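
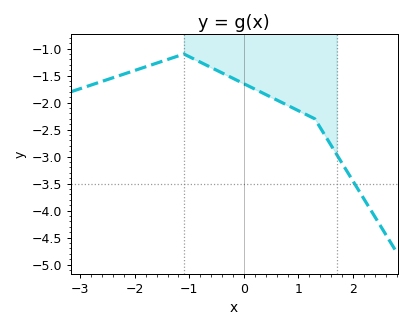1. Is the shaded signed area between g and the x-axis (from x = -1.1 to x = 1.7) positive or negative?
negative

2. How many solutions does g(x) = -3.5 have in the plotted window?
1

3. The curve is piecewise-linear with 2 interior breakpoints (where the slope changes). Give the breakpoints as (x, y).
(-1.1, -1.1); (1.3, -2.3)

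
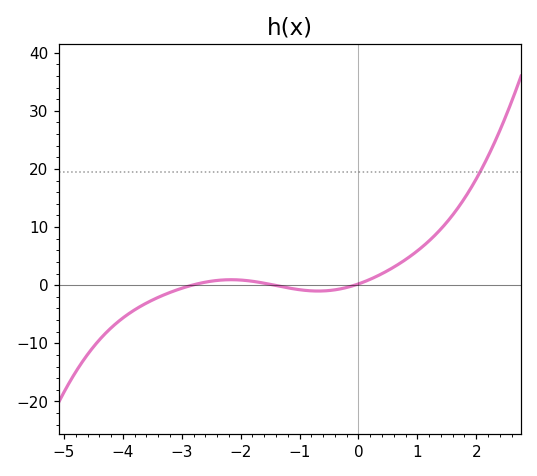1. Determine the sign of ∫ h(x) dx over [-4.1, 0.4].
negative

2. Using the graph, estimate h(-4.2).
-7.32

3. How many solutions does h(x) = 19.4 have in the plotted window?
1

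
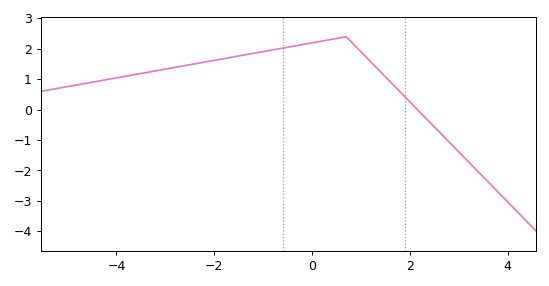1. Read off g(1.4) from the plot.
1.2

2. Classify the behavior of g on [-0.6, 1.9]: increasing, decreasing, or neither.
neither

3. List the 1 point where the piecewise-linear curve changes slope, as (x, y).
(0.7, 2.4)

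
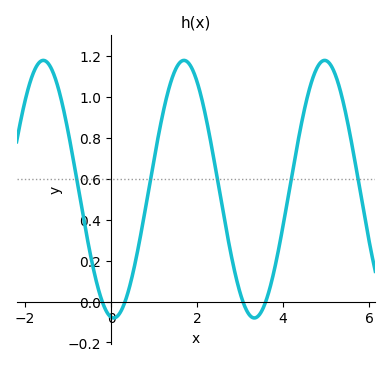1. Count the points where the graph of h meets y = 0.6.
5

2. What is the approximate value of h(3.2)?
-0.06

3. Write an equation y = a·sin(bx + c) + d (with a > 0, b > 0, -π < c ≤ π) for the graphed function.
y = 0.63sin(1.92x - 1.68) + 0.55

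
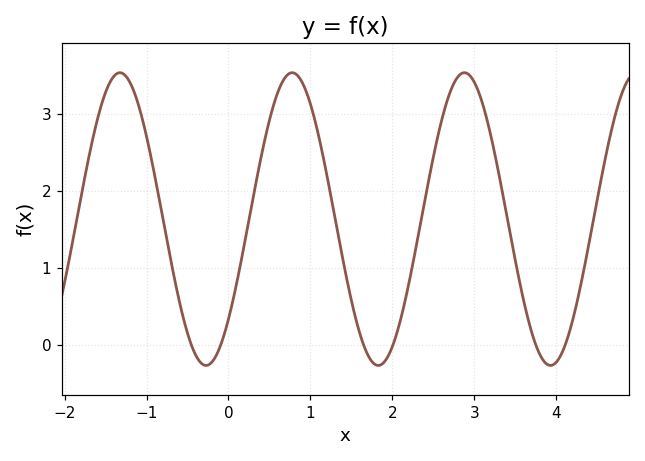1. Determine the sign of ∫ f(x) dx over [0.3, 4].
positive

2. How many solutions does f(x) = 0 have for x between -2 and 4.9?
6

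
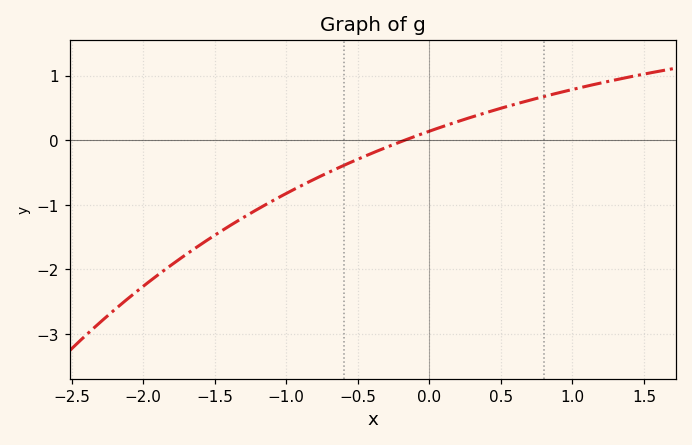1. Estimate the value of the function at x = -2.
-2.26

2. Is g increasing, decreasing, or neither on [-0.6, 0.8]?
increasing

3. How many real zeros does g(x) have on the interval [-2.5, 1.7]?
1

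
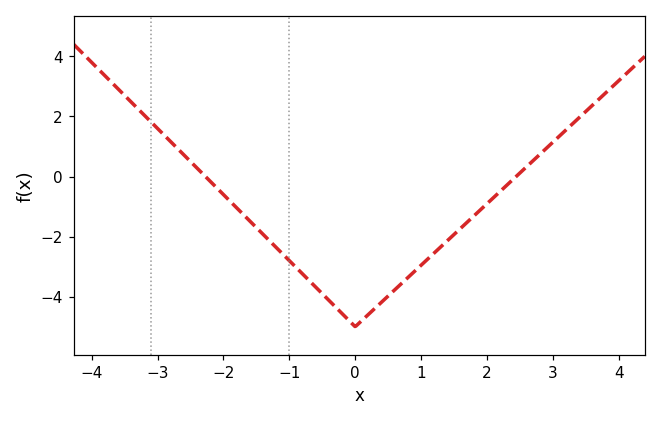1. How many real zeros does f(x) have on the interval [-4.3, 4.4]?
2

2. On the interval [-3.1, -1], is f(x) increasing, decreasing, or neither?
decreasing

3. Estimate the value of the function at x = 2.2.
-0.4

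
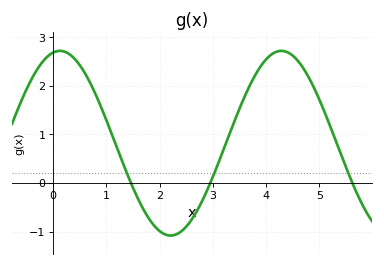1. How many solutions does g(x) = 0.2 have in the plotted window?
3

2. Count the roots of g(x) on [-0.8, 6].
3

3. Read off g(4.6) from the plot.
2.51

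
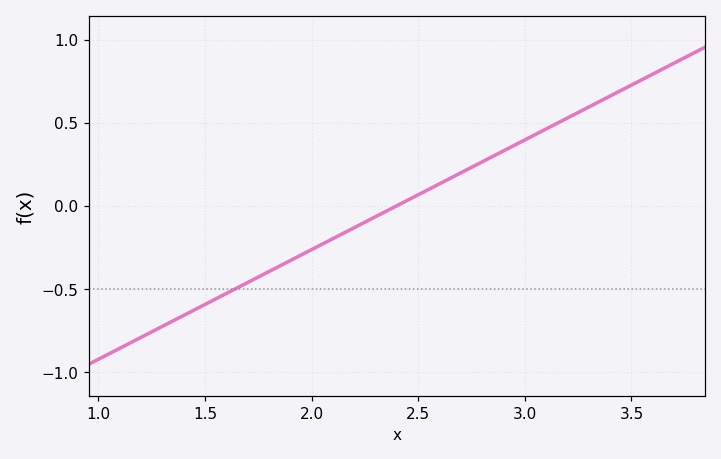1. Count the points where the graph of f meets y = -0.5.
1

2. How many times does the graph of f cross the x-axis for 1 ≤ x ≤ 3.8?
1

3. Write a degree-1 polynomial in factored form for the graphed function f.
y = 0.66(x - 2.4)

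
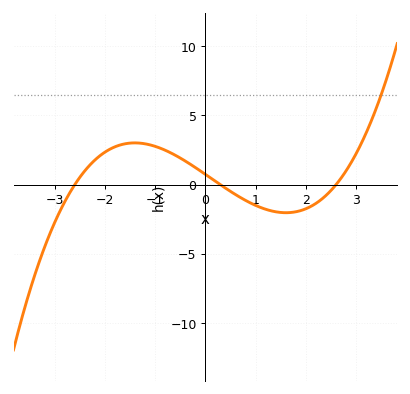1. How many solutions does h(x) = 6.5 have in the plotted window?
1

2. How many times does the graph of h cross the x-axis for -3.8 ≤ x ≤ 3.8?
3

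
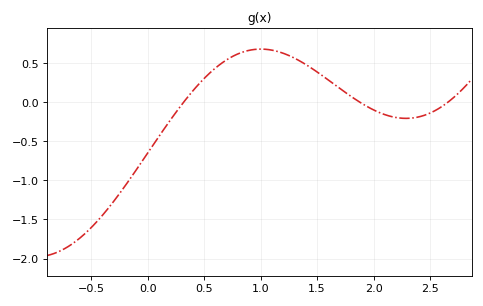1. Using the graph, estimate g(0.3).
-0.031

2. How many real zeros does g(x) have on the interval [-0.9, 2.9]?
3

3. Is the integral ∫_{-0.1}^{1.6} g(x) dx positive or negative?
positive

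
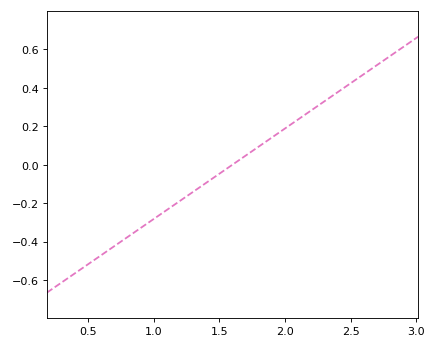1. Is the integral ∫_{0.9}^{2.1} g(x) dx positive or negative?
negative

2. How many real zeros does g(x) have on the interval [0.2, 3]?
1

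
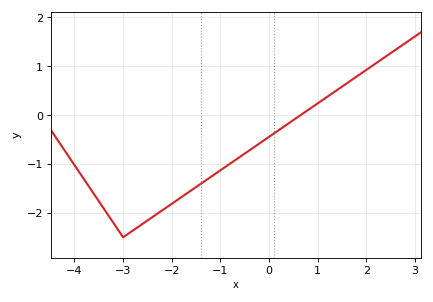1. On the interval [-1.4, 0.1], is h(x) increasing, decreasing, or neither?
increasing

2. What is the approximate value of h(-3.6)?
-1.61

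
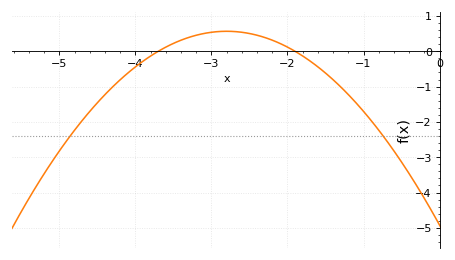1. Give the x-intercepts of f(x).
-3.7, -1.9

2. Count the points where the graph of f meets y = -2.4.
2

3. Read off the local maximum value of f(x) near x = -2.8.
0.567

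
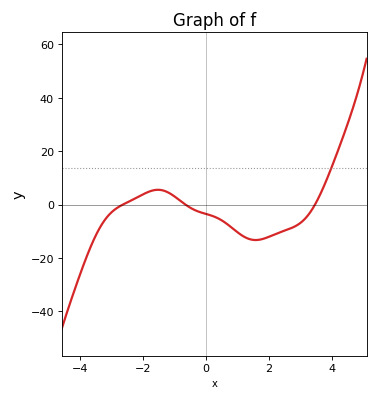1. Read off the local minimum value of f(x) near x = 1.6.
-14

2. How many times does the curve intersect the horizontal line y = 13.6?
1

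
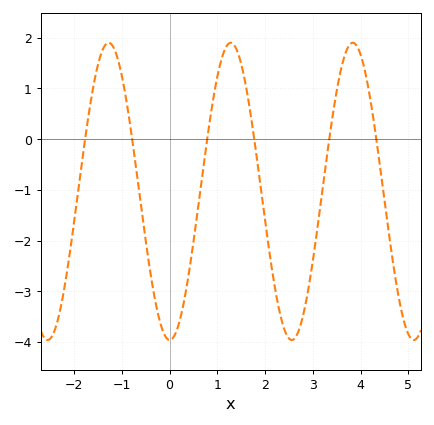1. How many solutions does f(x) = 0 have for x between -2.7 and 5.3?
6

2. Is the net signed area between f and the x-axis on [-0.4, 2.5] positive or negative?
negative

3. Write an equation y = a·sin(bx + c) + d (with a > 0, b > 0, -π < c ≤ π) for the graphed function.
y = 2.93sin(2.5x - 1.6) - 1.03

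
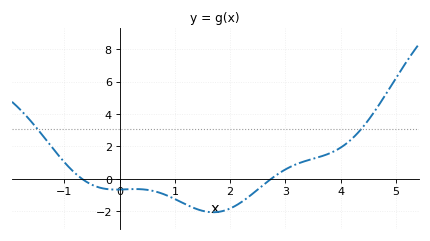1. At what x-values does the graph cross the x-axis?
-0.681, 2.74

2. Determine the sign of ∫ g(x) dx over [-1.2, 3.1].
negative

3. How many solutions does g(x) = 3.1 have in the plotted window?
2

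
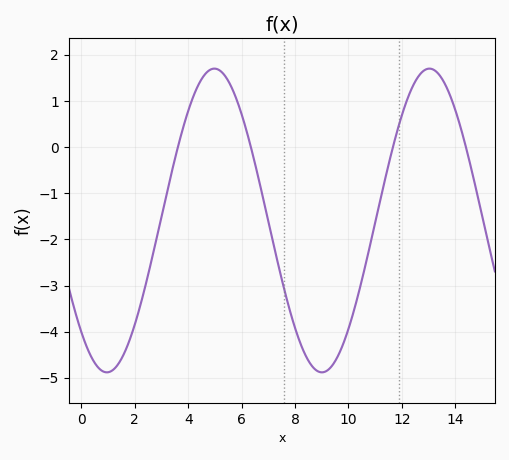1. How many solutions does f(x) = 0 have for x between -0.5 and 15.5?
4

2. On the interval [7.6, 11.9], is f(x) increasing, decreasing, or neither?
neither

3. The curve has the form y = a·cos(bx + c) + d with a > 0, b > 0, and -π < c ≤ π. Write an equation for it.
y = 3.29cos(0.78x + 2.4) - 1.59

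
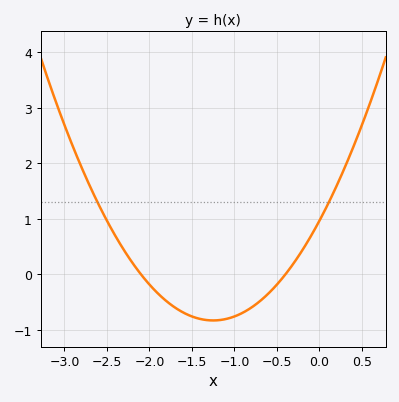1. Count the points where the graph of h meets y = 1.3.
2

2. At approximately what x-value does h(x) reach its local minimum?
-1.2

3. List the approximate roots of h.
-2.1, -0.4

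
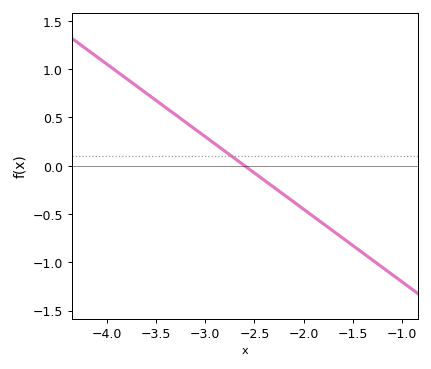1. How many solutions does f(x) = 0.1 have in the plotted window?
1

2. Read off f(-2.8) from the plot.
0.15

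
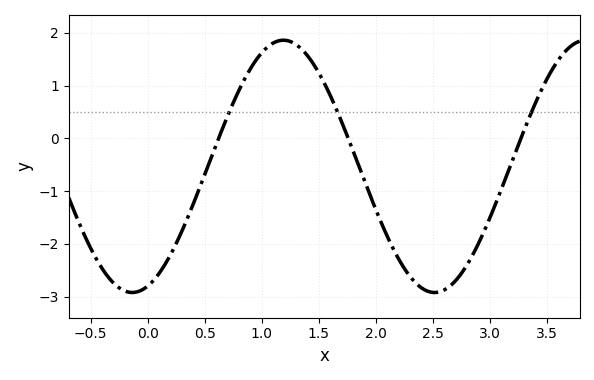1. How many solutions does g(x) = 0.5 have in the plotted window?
3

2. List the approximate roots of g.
0.6, 1.8, 3.3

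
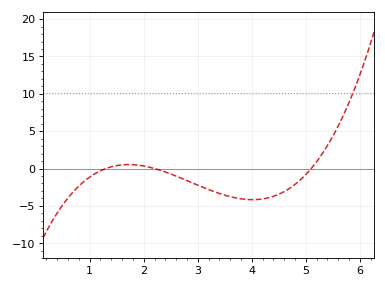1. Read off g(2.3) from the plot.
-0.218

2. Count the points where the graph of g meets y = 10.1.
1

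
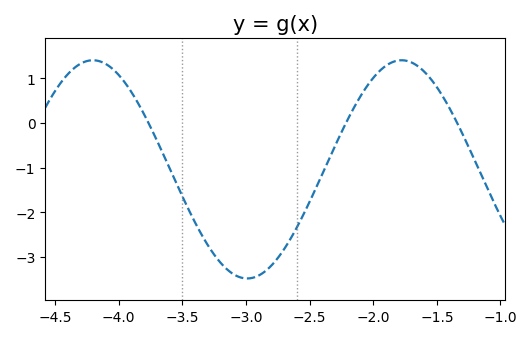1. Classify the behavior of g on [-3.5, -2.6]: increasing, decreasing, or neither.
neither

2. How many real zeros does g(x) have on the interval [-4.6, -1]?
3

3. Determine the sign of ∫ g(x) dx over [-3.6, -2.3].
negative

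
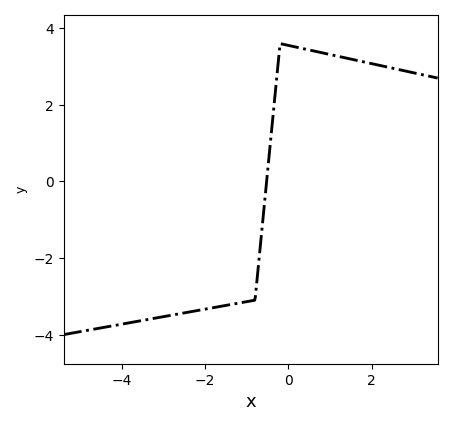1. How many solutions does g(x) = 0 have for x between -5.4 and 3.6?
1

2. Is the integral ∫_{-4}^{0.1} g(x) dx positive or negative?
negative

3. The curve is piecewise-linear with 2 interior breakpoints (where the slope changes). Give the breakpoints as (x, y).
(-0.8, -3.1); (-0.2, 3.6)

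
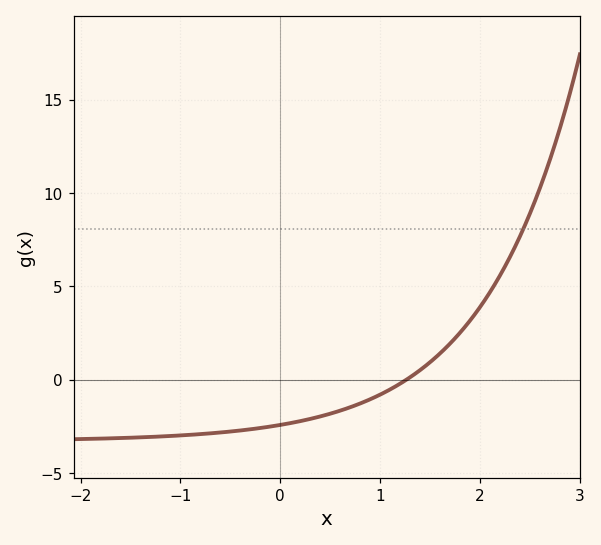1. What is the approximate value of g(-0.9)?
-2.95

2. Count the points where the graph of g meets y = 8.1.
1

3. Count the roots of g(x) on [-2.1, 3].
1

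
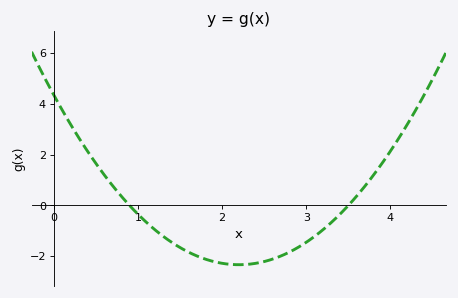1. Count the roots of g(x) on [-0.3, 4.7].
2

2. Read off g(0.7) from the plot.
0.773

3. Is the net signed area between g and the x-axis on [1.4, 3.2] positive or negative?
negative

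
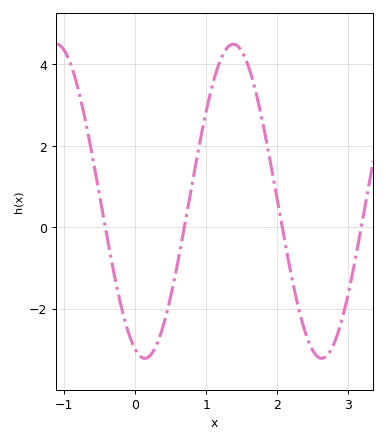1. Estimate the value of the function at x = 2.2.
-1.18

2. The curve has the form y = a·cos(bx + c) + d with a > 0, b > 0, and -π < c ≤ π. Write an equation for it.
y = 3.86cos(2.52x + 2.8) + 0.64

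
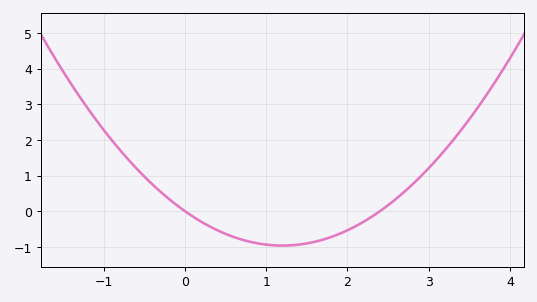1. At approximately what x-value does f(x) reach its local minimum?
1.2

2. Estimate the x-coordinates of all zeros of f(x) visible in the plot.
0, 2.4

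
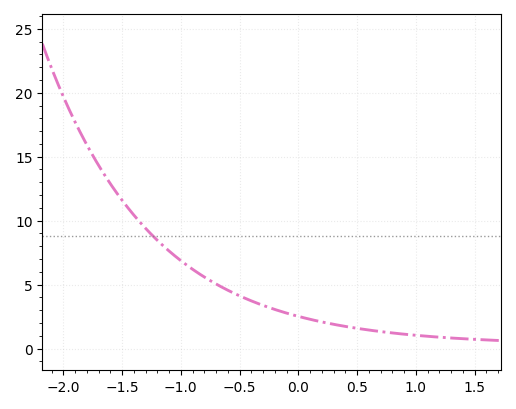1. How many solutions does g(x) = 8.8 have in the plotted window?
1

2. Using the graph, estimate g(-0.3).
3.38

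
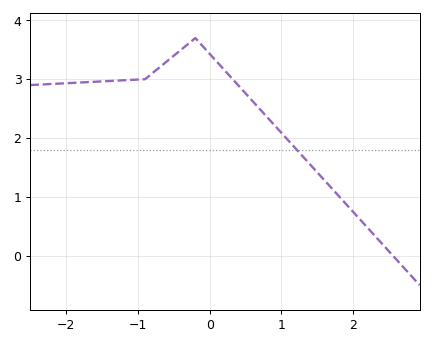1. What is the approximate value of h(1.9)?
0.878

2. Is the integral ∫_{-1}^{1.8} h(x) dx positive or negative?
positive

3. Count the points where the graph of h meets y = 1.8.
1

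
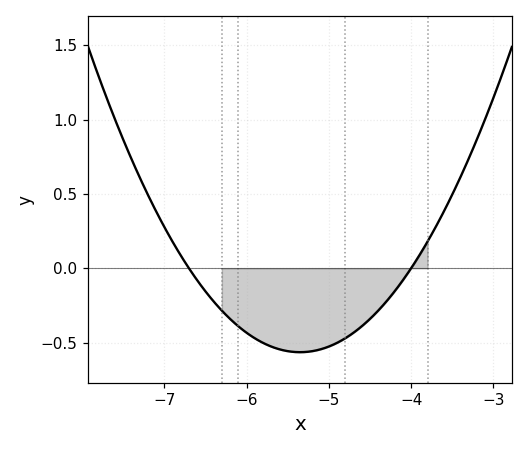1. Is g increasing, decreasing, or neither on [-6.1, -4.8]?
neither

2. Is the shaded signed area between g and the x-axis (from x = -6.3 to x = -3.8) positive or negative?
negative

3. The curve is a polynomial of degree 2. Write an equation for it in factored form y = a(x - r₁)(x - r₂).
y = 0.31(x + 6.7)(x + 4)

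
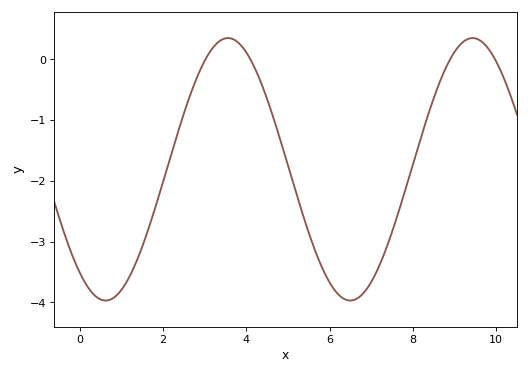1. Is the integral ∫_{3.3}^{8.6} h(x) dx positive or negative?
negative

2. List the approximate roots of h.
3.02, 4.1, 8.89, 9.97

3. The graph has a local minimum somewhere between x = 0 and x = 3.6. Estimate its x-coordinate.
0.626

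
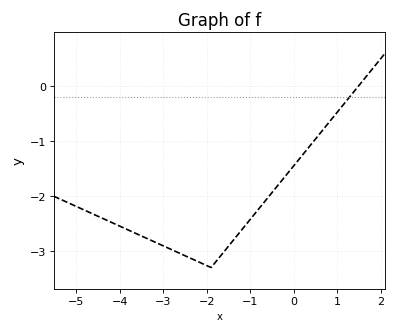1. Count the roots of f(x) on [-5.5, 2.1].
1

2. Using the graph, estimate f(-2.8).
-2.98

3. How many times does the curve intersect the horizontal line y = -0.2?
1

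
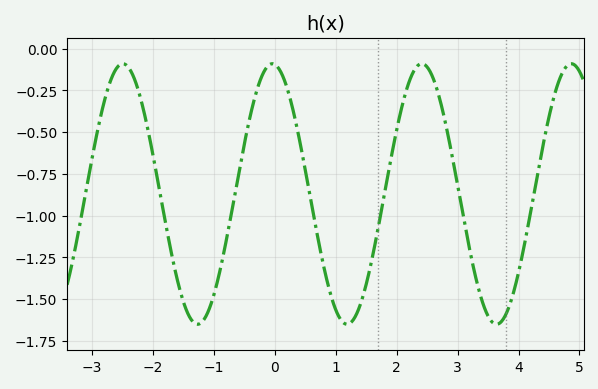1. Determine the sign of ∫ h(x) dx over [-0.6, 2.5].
negative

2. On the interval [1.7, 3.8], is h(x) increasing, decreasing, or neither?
neither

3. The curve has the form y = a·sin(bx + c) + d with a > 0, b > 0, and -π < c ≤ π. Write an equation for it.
y = 0.78sin(2.6x + 1.7) - 0.87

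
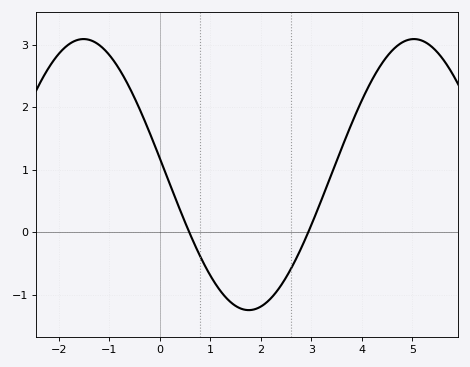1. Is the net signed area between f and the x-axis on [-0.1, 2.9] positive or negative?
negative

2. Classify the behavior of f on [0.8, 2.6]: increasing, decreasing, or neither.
neither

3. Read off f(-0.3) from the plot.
1.78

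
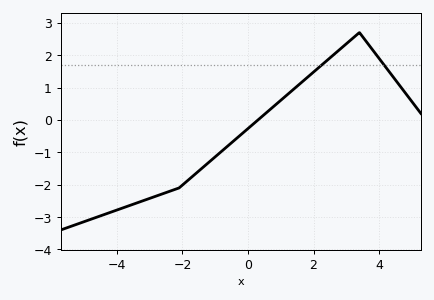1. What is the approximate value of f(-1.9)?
-1.9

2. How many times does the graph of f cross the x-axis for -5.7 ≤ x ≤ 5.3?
1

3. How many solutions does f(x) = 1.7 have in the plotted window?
2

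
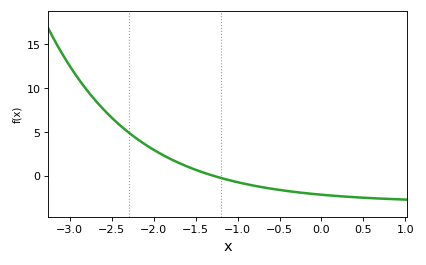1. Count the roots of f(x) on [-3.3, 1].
1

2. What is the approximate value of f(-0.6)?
-1.5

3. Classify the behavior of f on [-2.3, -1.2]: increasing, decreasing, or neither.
decreasing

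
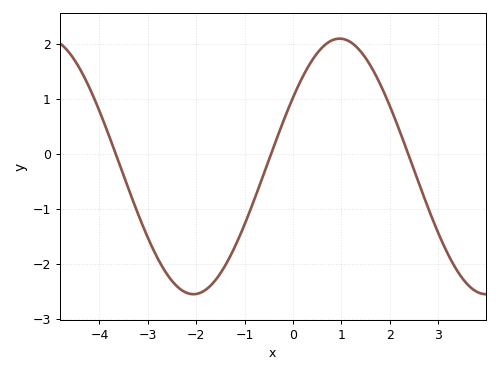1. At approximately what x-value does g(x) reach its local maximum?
0.961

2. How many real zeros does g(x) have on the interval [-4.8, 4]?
3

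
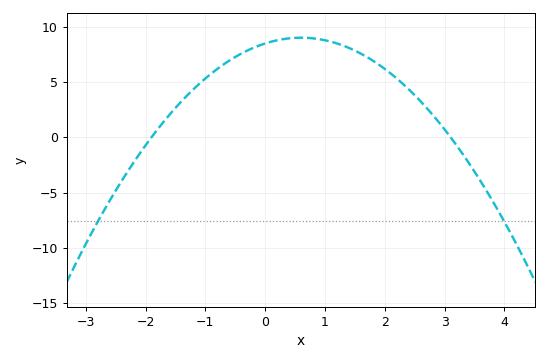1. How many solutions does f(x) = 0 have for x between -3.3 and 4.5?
2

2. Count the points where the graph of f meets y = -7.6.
2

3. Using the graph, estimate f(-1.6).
2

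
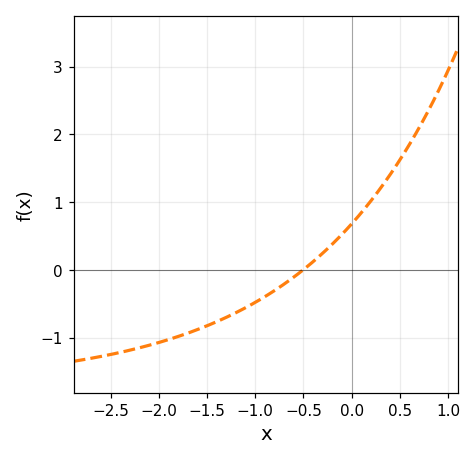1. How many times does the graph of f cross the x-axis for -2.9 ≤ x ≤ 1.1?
1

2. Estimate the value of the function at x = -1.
-0.5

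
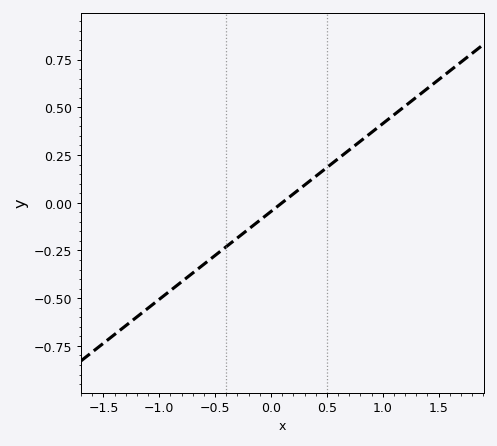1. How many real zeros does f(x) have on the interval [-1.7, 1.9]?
1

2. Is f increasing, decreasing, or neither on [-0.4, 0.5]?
increasing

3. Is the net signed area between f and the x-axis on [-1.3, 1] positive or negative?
negative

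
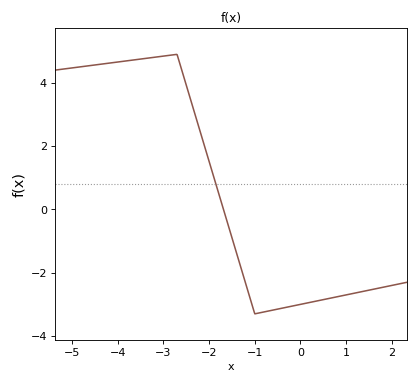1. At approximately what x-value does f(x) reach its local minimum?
-0.998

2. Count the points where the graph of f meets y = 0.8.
1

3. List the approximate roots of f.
-1.68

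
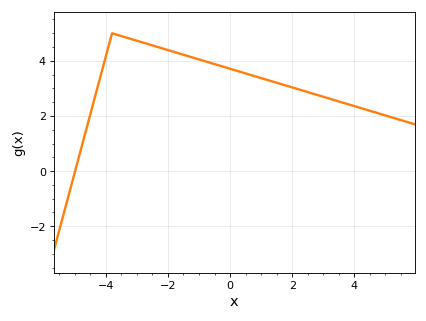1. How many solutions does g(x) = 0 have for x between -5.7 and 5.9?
1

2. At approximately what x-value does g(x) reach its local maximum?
-3.8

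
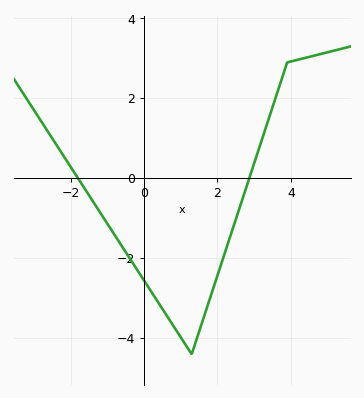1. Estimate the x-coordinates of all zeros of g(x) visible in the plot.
-1.8, 2.8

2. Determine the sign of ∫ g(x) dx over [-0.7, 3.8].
negative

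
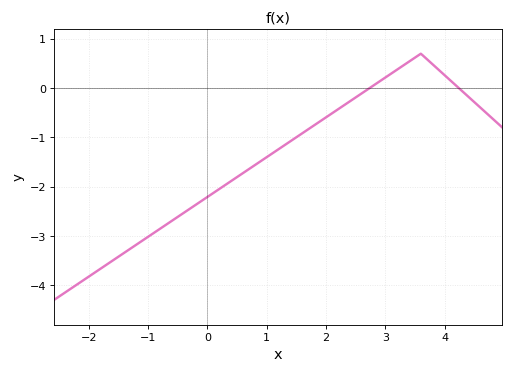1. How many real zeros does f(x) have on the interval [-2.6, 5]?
2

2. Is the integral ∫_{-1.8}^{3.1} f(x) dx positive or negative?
negative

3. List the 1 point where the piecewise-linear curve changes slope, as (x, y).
(3.6, 0.7)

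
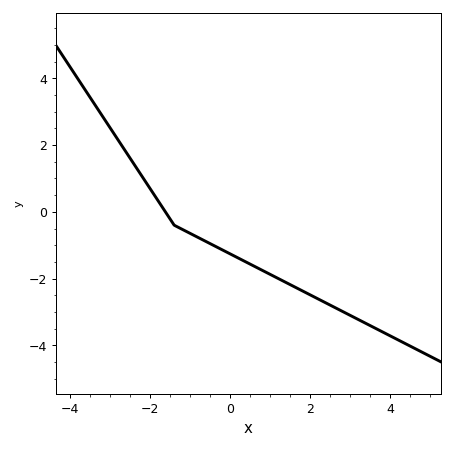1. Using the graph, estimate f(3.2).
-3.22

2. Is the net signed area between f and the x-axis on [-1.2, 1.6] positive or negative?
negative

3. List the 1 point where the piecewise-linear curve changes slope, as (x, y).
(-1.4, -0.4)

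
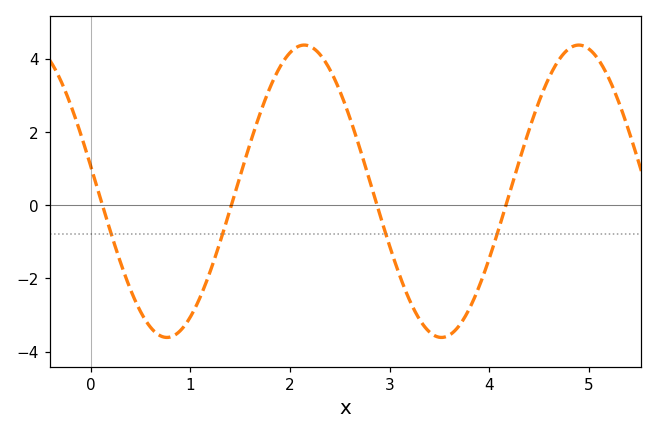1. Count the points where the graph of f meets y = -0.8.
4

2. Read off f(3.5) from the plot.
-3.6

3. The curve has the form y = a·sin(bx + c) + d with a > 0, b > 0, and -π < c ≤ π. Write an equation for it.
y = 3.99sin(2.3x + 3) + 0.38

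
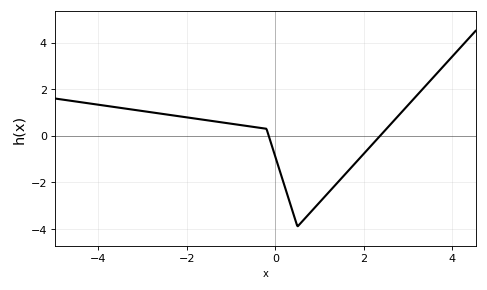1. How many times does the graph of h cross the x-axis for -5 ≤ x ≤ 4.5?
2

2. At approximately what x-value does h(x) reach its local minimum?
0.6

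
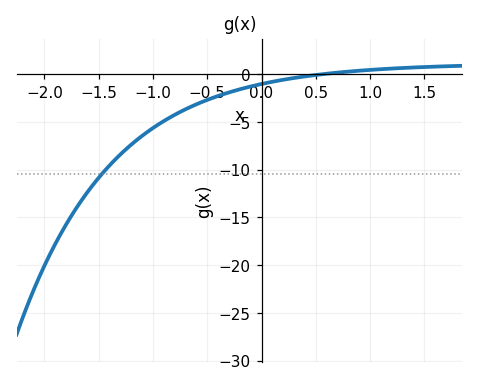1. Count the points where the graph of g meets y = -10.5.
1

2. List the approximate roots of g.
0.5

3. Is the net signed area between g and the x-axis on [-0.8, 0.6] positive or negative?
negative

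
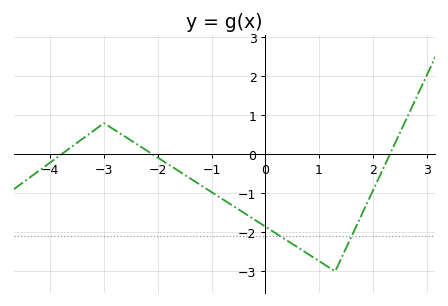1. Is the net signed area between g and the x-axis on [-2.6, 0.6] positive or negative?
negative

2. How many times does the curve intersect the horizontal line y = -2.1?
2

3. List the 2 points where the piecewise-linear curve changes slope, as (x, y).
(-3, 0.8); (1.3, -3)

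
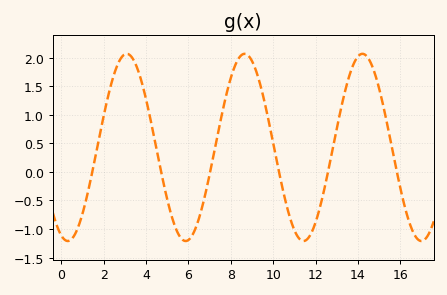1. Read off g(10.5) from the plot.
-0.385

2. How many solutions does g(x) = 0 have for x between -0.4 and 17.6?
6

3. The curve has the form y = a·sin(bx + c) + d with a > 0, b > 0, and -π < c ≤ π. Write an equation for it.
y = 1.64sin(1.13x - 1.92) + 0.43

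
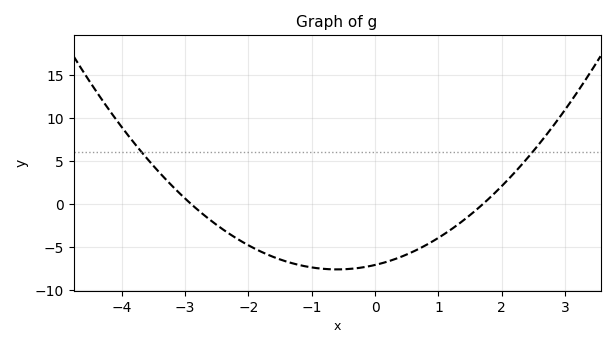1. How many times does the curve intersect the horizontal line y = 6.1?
2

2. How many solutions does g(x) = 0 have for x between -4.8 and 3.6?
2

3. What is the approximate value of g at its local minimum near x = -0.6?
-7.56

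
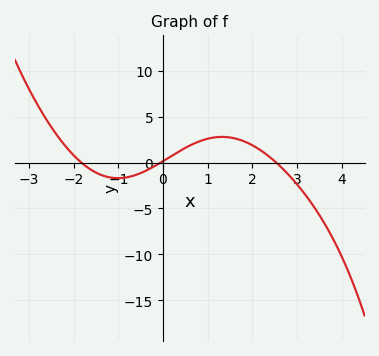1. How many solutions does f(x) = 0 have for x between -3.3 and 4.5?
3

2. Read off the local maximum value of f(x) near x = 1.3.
3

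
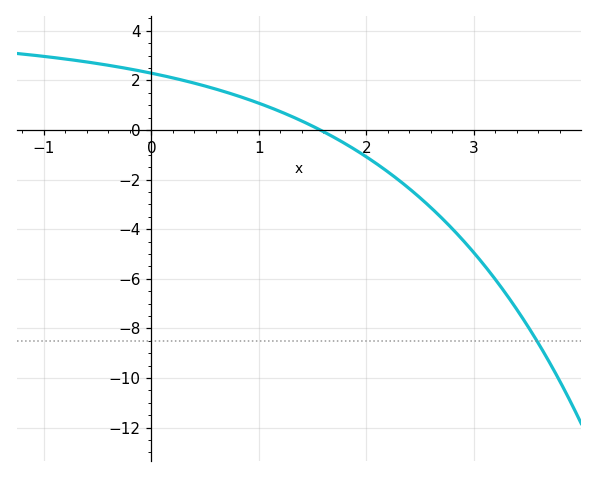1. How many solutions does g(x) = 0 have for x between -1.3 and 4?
1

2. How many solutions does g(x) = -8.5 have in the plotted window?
1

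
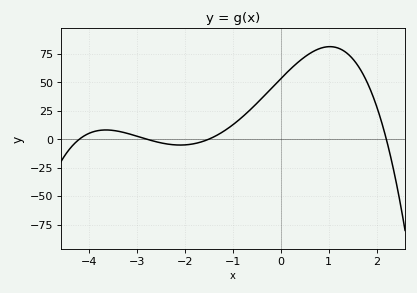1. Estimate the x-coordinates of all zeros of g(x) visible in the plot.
-4.2, -2.8, -1.5, 2.2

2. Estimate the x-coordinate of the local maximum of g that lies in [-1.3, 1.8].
1.02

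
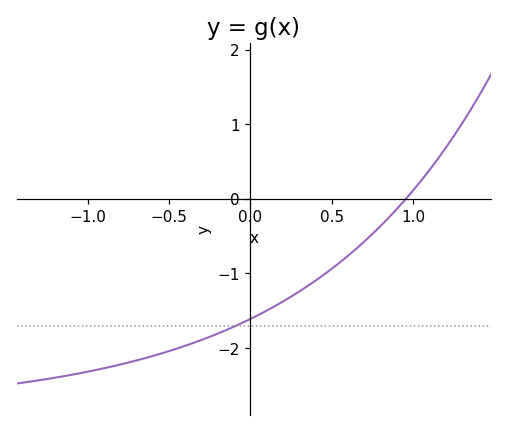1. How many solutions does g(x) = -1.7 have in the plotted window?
1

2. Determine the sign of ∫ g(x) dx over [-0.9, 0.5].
negative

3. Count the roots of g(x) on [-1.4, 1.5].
1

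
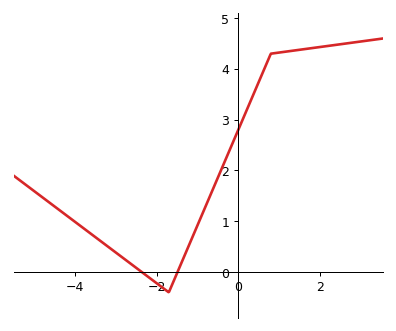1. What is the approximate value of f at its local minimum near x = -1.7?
-0.399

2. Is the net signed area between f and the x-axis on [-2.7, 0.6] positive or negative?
positive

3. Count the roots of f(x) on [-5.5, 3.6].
2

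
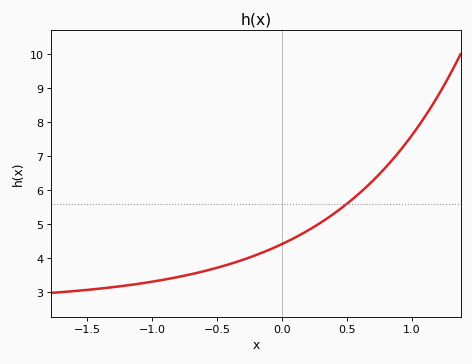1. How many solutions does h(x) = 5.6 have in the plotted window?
1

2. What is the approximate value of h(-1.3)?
3.2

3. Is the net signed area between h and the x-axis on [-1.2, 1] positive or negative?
positive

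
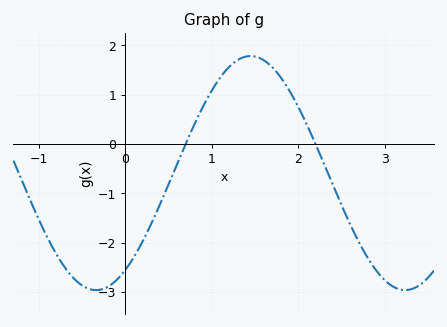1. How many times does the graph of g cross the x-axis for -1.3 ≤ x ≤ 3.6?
2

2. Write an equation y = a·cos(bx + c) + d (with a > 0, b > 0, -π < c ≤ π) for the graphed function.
y = 2.37cos(1.8x - 2.5) - 0.59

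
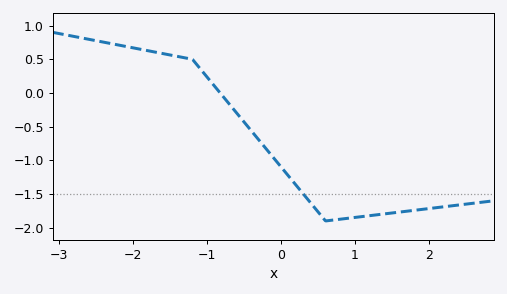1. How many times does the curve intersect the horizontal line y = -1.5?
1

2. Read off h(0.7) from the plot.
-1.89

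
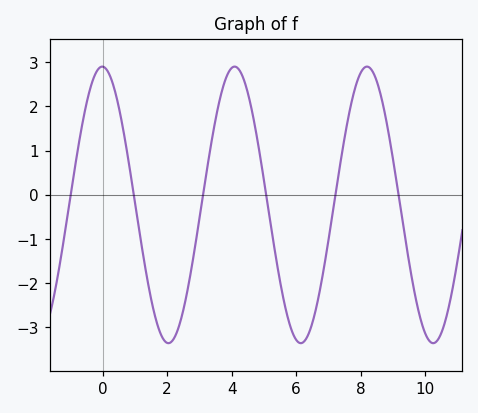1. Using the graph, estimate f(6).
-3.28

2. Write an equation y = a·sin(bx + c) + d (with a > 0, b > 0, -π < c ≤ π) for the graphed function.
y = 3.13sin(1.53x + 1.59) - 0.23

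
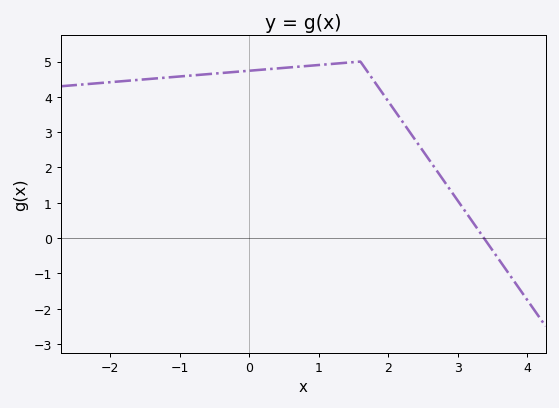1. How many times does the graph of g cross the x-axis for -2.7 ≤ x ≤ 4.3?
1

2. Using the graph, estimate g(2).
3.87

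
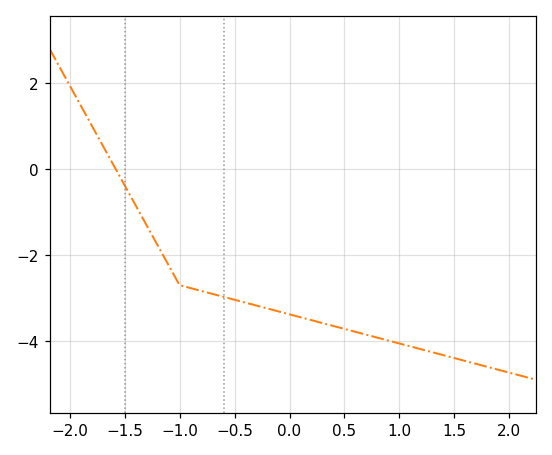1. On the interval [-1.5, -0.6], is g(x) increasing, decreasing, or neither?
decreasing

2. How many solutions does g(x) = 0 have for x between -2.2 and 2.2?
1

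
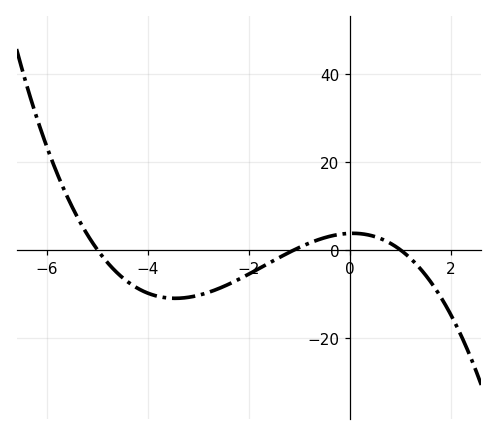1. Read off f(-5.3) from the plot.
5.4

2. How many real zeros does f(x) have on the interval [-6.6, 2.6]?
3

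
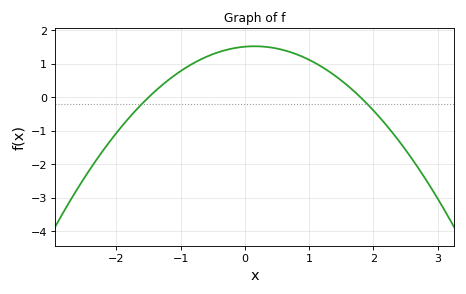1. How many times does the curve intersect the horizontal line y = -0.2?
2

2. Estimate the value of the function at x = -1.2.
0.5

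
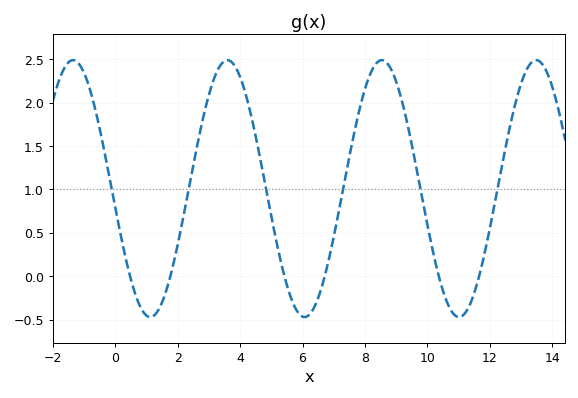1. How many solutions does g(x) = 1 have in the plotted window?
6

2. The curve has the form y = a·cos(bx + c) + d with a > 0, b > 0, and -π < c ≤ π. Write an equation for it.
y = 1.48cos(1.3x + 1.7) + 1.01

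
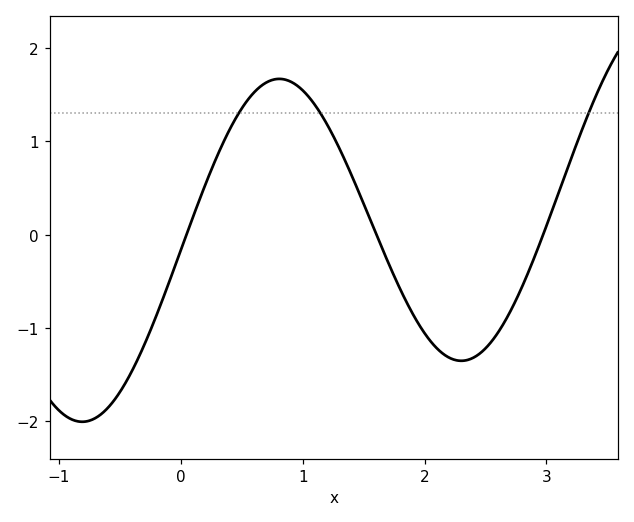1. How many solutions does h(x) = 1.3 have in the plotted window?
3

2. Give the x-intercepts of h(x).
0.047, 1.61, 2.97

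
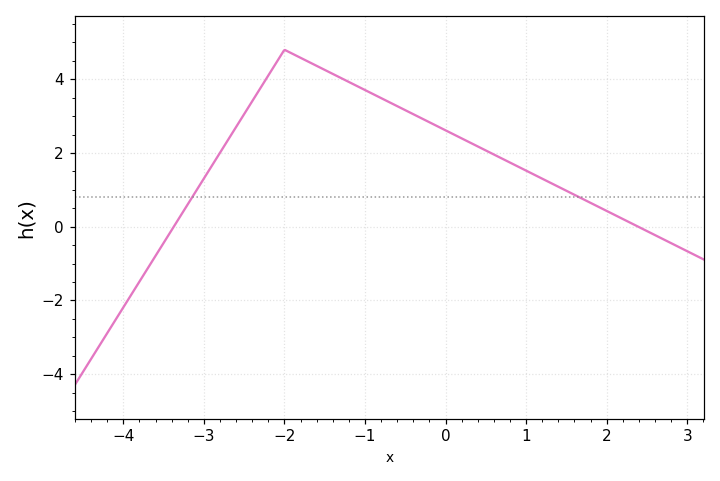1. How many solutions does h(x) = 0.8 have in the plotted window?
2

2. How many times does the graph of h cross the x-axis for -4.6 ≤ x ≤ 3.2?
2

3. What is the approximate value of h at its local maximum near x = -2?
4.8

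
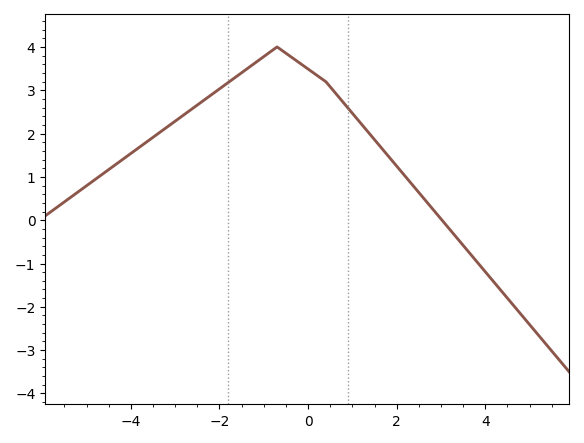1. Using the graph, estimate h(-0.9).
3.85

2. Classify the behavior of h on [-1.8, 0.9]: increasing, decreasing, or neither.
neither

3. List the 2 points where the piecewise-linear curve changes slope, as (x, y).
(-0.7, 4); (0.4, 3.2)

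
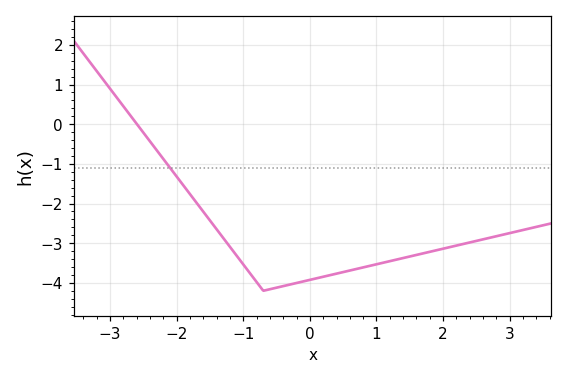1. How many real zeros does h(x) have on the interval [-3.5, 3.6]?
1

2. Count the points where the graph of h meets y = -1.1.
1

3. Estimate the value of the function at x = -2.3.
-0.7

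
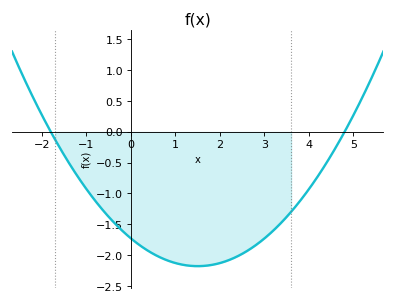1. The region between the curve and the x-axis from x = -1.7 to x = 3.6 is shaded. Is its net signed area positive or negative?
negative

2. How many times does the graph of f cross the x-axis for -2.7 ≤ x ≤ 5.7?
2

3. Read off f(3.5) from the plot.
-1.4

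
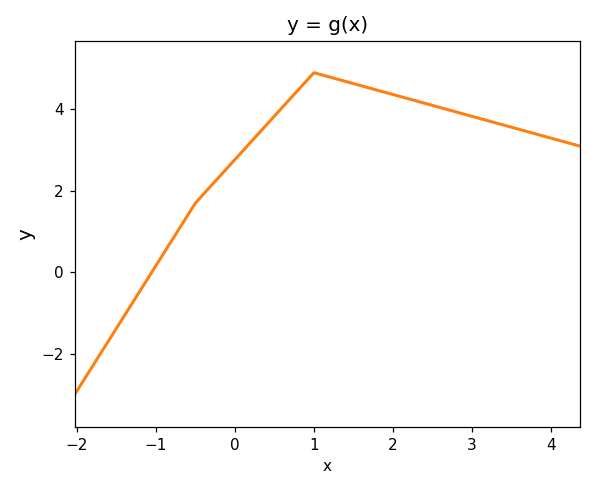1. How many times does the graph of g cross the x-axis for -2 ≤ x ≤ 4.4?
1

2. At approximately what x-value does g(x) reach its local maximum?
1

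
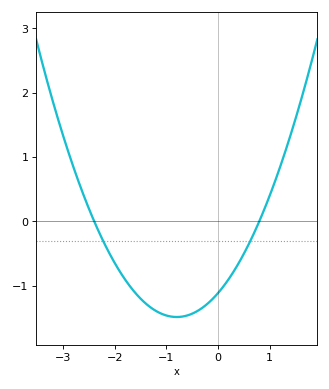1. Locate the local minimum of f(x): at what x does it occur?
-0.8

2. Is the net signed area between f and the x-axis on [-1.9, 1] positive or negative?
negative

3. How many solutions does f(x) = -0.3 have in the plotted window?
2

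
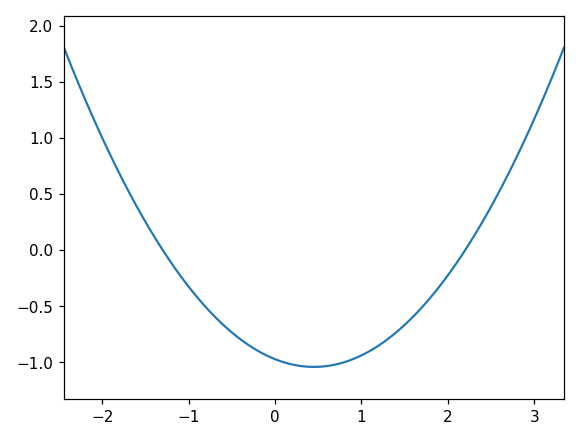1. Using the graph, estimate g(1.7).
-0.51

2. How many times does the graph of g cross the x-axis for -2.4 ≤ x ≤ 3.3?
2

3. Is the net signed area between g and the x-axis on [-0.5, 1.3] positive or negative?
negative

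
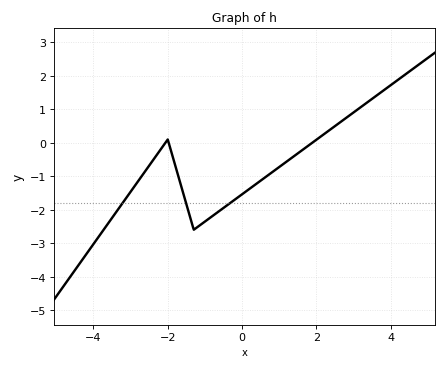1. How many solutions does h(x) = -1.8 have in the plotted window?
3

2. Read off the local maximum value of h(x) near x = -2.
0.096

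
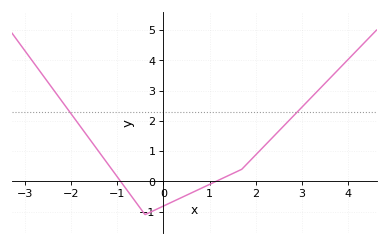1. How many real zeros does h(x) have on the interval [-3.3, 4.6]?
2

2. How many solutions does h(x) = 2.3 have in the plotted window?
2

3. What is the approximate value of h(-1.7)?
1.6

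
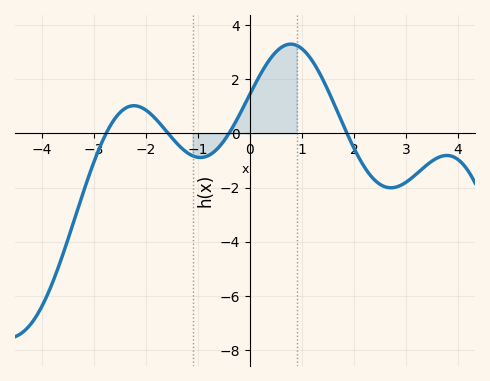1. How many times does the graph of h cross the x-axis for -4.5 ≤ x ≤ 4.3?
4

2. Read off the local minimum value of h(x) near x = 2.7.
-2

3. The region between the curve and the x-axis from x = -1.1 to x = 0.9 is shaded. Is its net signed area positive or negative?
positive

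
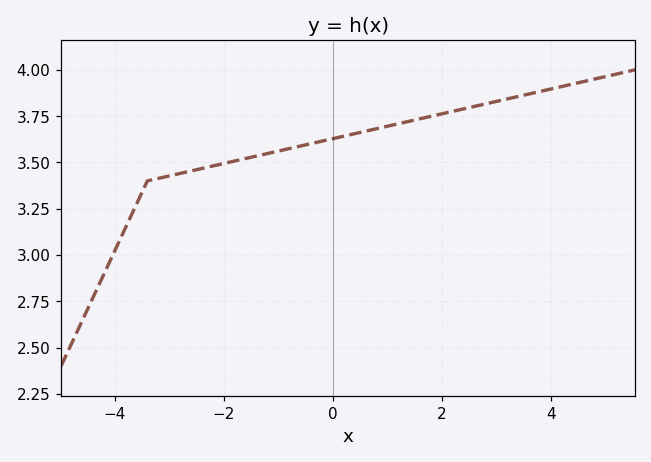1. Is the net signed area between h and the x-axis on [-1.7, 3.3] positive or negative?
positive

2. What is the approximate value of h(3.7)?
3.88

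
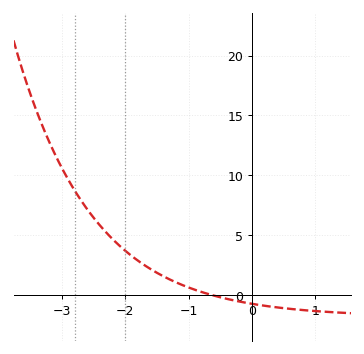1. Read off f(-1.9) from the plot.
3.29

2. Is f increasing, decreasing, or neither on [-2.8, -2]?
decreasing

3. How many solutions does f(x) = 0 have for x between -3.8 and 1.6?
1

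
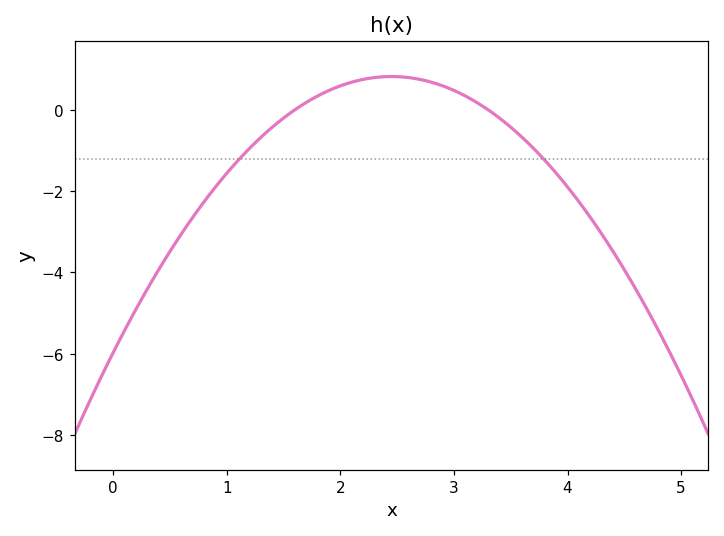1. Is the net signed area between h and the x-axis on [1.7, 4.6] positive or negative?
negative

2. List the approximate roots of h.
1.6, 3.3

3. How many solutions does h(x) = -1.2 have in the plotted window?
2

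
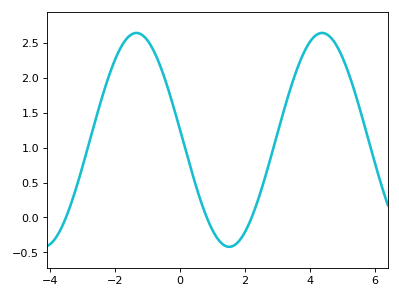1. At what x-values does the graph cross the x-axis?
-3.5, 0.828, 2.21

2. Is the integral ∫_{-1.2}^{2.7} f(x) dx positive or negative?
positive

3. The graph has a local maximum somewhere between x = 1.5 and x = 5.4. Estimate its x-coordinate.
4.37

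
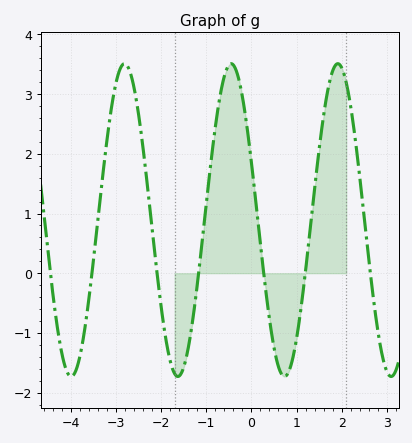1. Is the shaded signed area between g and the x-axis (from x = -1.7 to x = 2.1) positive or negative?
positive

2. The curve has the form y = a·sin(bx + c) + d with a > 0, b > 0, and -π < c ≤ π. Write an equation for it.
y = 2.62sin(2.66x + 2.76) + 0.89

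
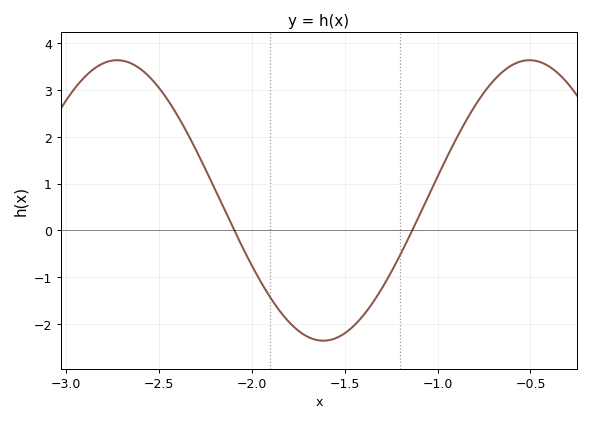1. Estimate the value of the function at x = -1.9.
-1.4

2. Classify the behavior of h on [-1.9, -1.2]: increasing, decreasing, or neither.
neither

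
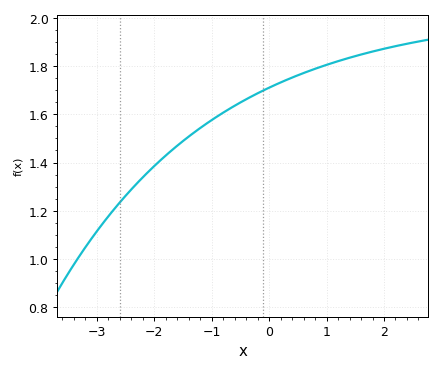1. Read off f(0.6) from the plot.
1.77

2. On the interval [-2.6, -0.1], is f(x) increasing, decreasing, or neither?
increasing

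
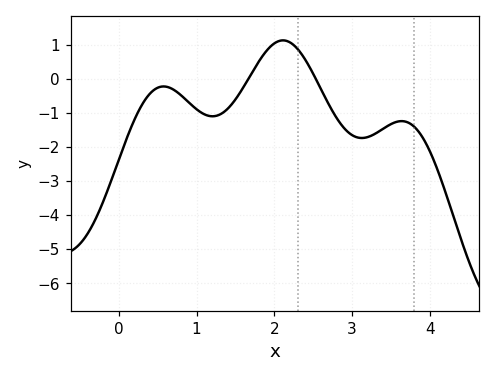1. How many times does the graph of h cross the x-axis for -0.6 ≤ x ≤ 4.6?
2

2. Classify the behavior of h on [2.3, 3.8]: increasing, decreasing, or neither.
neither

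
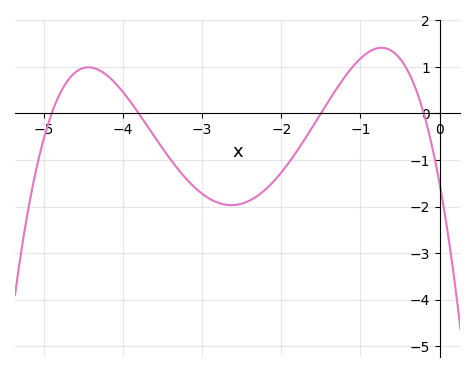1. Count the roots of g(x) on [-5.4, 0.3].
4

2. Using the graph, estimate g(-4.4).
0.987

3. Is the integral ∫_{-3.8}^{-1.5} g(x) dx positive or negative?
negative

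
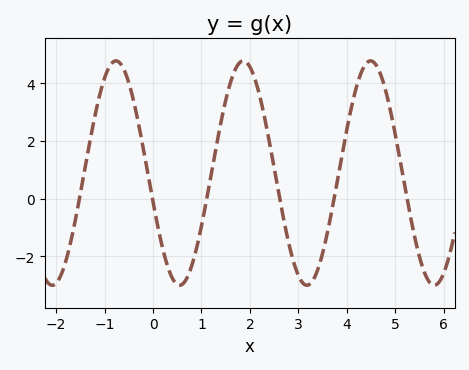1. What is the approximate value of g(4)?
2.4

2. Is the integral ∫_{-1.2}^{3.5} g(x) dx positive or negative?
positive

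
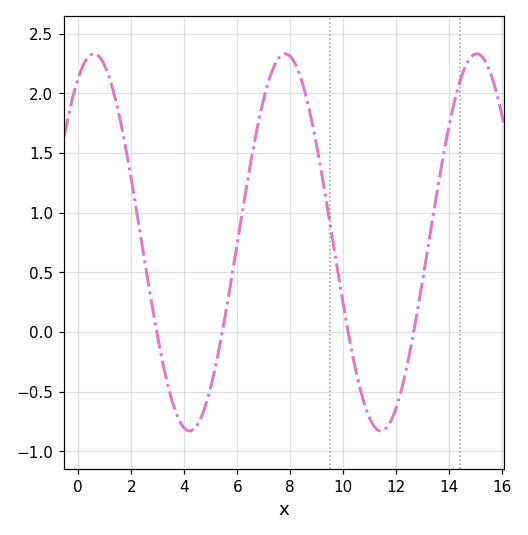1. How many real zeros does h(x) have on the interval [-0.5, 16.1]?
4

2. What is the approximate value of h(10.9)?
-0.671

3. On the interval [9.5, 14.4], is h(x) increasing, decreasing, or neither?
neither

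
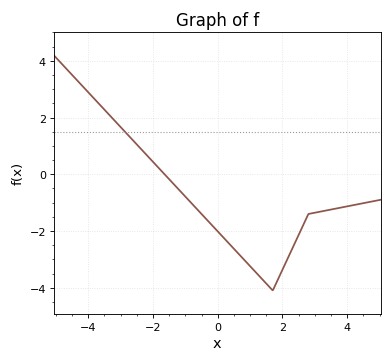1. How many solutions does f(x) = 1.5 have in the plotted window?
1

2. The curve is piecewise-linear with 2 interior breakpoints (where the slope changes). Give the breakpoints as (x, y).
(1.7, -4.1); (2.8, -1.4)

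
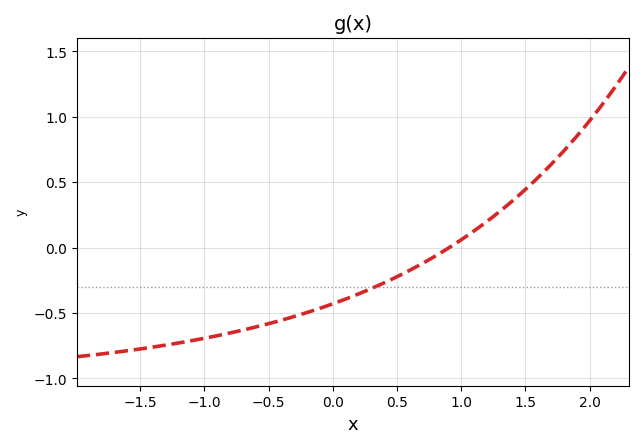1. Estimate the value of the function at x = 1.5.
0.445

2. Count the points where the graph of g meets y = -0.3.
1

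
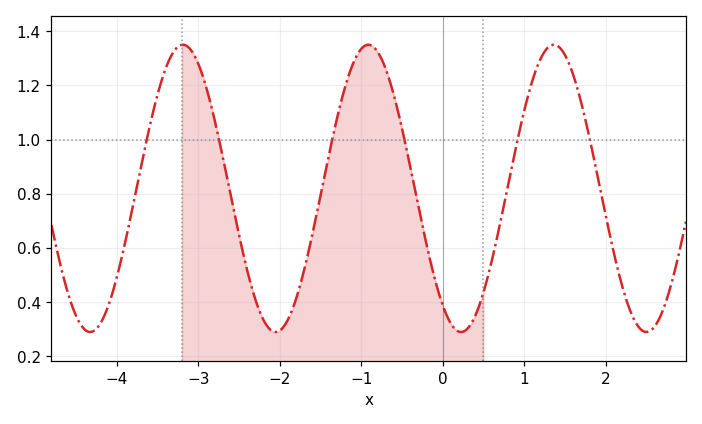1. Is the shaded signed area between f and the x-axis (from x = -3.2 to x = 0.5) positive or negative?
positive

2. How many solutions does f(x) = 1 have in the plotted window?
6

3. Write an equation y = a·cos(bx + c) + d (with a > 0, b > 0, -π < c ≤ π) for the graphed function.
y = 0.53cos(2.8x + 2.5) + 0.82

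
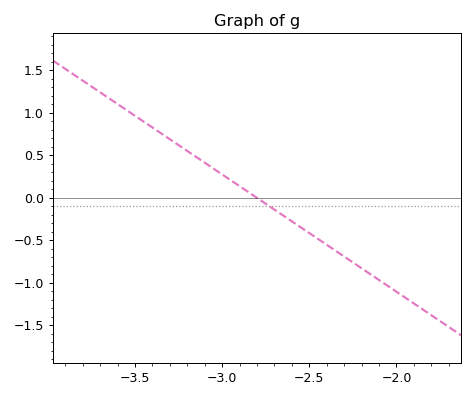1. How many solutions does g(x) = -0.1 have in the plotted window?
1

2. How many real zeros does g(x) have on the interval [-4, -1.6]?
1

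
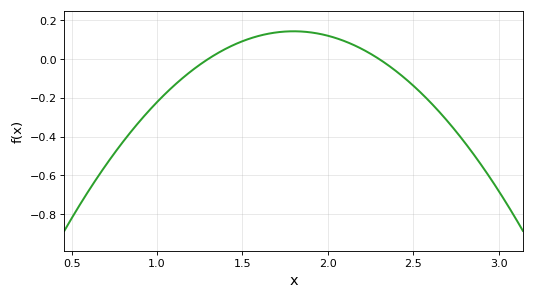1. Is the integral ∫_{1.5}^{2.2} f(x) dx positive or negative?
positive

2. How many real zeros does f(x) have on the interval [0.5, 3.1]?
2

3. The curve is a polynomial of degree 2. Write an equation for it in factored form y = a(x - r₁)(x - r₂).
y = -0.57(x - 1.3)(x - 2.3)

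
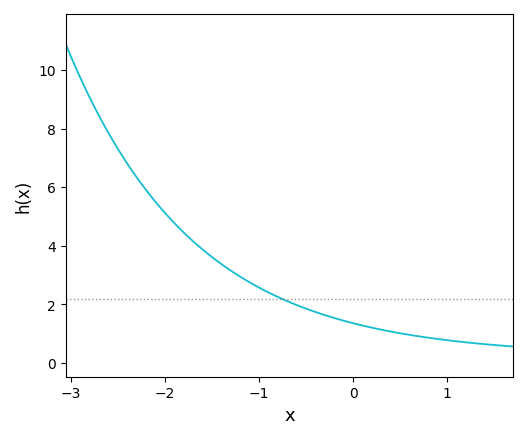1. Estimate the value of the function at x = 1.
0.78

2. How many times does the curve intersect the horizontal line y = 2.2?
1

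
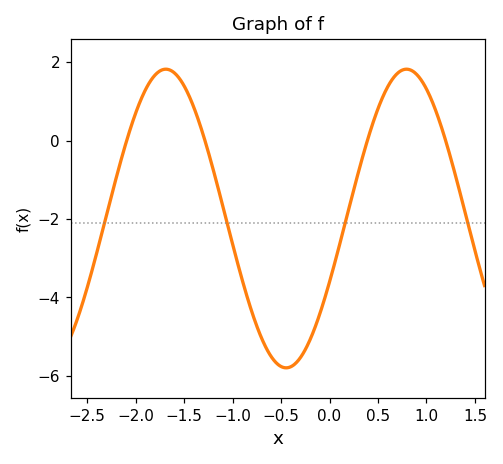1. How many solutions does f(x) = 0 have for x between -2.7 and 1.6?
4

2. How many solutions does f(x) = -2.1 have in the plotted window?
4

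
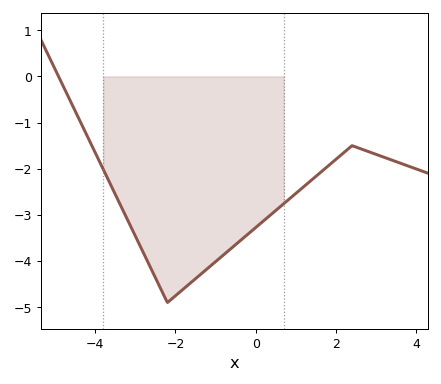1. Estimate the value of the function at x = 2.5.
-1.5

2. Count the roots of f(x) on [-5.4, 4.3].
1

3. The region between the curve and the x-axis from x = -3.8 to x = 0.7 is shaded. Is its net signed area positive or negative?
negative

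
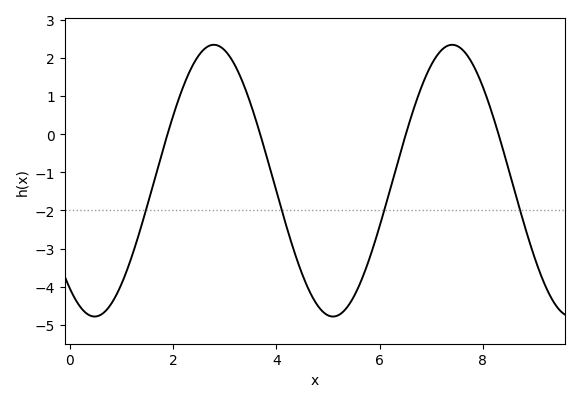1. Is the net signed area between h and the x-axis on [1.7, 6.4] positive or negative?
negative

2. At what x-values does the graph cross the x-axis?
1.89, 3.69, 6.51, 8.31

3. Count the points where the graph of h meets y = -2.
4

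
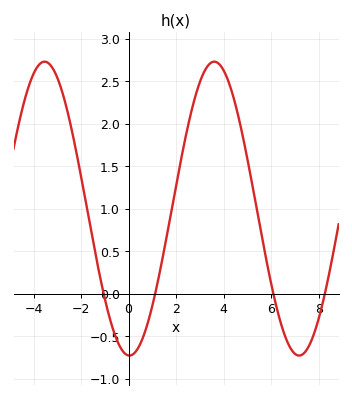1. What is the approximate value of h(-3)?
2.54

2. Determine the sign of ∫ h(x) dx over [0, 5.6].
positive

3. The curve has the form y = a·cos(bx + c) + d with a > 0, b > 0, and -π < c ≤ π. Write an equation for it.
y = 1.73cos(0.88x + 3.11) + 1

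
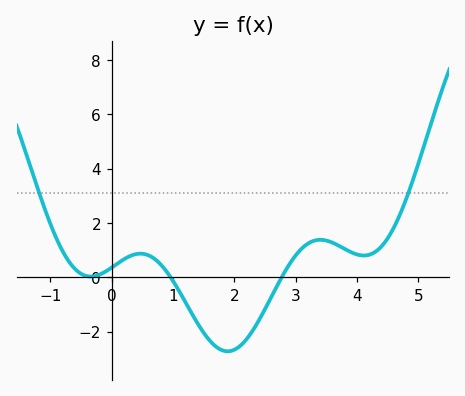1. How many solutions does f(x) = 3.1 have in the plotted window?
2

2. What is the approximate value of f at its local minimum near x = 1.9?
-2.8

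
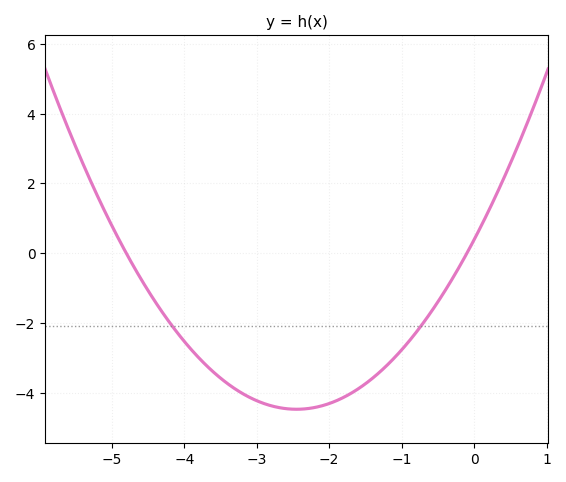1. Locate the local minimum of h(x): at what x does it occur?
-2.4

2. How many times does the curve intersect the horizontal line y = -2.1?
2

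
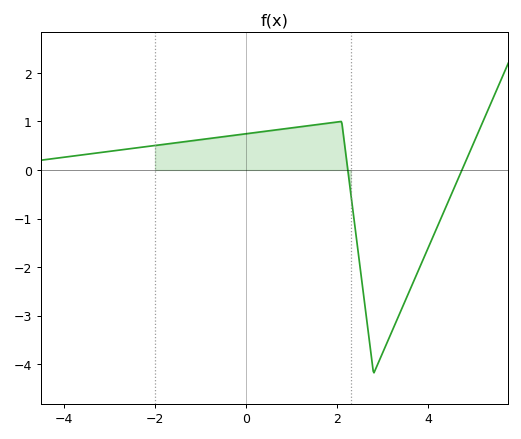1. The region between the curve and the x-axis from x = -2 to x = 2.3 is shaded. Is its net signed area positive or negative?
positive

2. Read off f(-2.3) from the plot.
0.468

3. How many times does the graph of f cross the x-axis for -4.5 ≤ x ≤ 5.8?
2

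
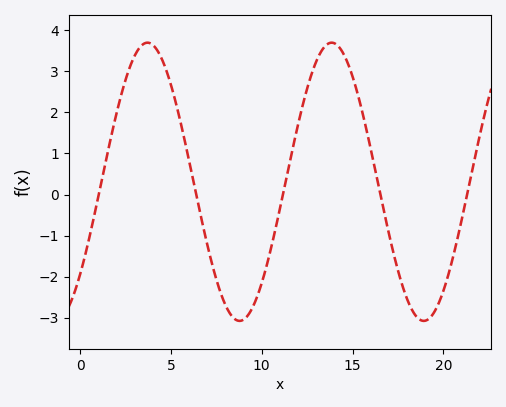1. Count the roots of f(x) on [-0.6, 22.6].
5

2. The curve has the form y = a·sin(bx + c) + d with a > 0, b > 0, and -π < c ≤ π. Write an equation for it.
y = 3.39sin(0.62x - 0.732) + 0.31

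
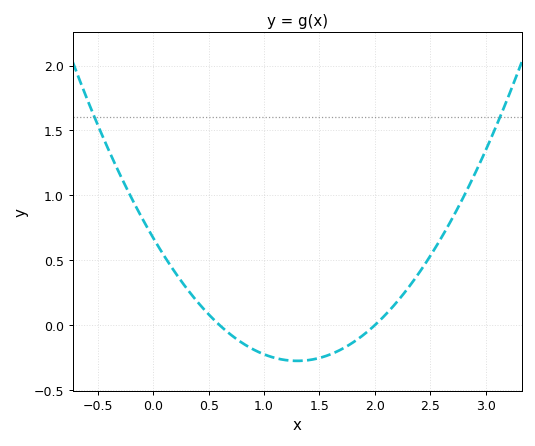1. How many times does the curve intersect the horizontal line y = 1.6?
2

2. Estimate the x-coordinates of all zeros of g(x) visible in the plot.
0.6, 2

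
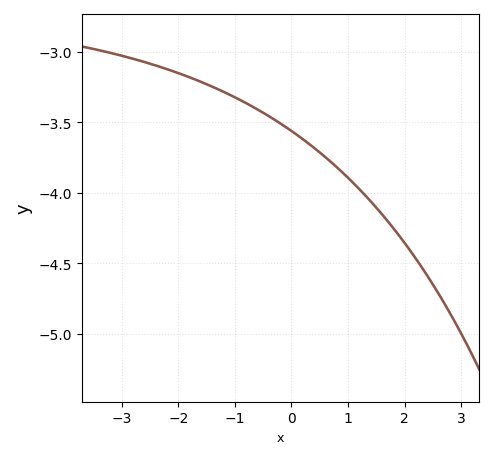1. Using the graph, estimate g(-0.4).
-3.45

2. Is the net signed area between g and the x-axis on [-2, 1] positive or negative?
negative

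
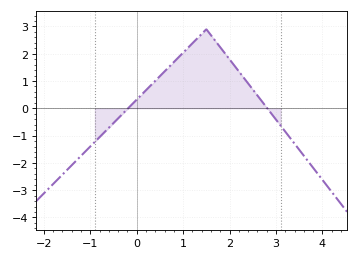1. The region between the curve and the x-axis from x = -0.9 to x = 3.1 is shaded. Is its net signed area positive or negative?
positive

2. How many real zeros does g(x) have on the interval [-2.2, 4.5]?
2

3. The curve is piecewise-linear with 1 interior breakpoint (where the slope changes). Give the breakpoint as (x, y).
(1.5, 2.9)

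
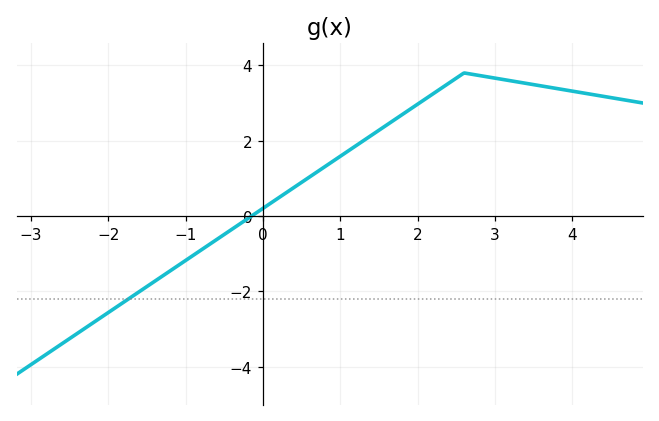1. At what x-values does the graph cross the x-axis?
-0.148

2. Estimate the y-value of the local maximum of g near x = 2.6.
3.8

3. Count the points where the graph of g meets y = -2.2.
1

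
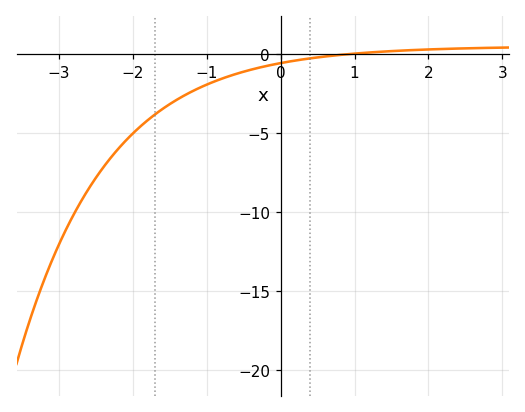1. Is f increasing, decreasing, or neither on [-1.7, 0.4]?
increasing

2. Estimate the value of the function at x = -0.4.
-1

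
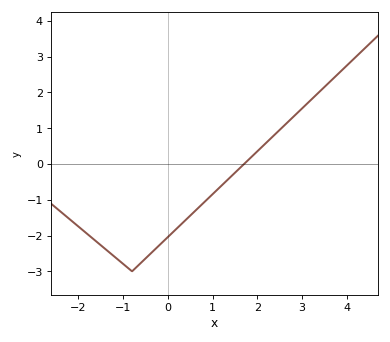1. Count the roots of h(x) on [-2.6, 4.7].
1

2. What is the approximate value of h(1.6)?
-0.1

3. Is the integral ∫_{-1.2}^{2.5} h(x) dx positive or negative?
negative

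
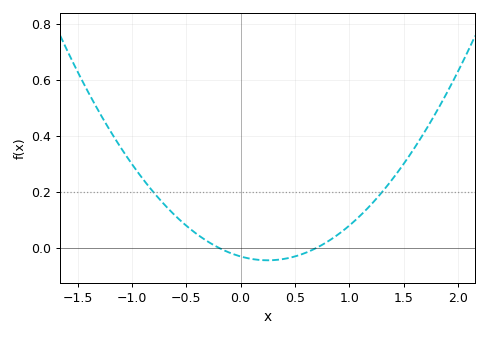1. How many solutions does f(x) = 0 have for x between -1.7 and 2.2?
2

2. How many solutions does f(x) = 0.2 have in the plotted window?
2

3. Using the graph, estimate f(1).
0.08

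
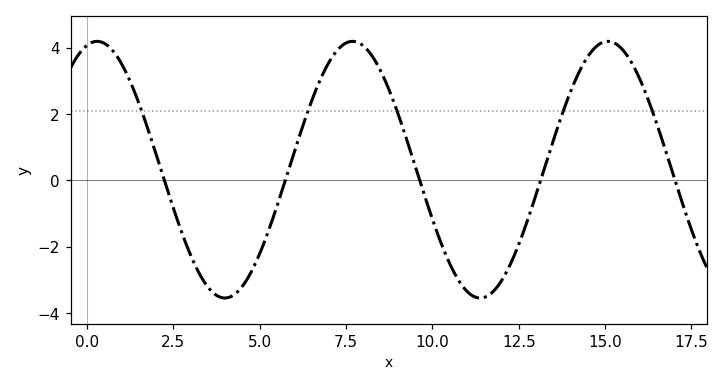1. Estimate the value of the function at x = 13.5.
1.2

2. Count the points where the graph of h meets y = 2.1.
5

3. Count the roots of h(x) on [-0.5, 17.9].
5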